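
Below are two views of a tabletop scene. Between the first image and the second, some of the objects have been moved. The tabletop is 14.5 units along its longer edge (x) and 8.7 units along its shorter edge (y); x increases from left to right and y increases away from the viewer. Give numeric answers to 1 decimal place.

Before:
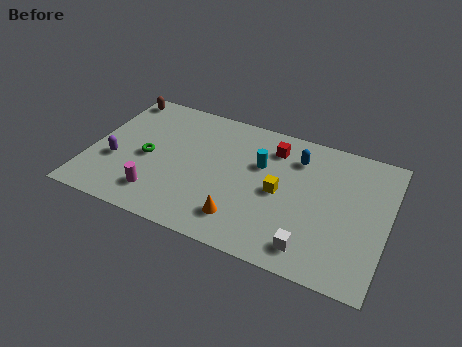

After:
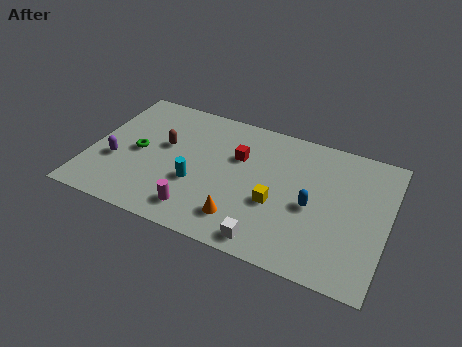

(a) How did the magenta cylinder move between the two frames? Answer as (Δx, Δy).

(2.0, -0.3)

The magenta cylinder started near (3.6, 1.8) and ended near (5.6, 1.5).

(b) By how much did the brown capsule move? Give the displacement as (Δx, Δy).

(2.7, -2.6)

The brown capsule was at about (0.8, 7.7) and moved to about (3.5, 5.1).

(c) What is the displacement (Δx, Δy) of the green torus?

(-0.5, 0.2)

The green torus was at about (2.8, 4.0) and moved to about (2.3, 4.2).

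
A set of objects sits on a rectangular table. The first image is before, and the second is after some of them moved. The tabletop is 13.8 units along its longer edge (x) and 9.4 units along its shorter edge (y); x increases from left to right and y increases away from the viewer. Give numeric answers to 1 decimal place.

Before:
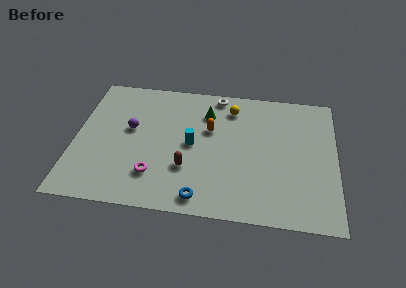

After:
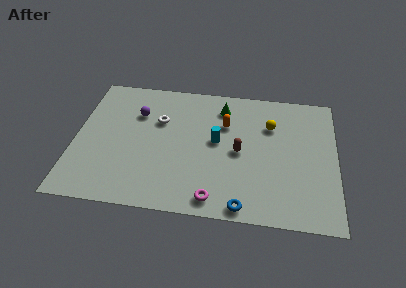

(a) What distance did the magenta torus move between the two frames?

3.4

The magenta torus was near (4.3, 2.3) before and (7.5, 1.1) after, so it travelled √(3.2² + 1.2²) ≈ 3.4 units.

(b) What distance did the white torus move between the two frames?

3.8

The white torus moved from about (7.4, 8.5) to (4.4, 6.2), a distance of √(3.0² + 2.3²) ≈ 3.8.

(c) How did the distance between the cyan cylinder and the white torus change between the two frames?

-0.7

Before: roughly 4.0 units apart; after: 3.3. That's 0.7 units closer together.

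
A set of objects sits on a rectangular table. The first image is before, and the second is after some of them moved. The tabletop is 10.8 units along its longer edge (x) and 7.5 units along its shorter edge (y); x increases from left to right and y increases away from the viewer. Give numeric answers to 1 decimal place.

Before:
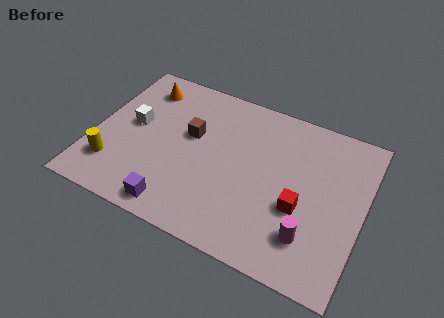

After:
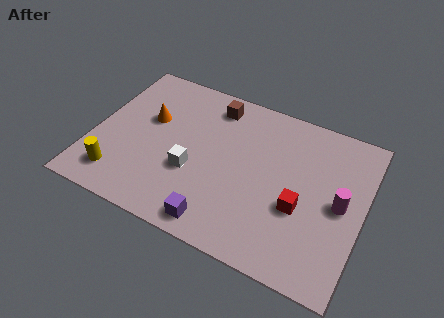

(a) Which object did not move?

the red cube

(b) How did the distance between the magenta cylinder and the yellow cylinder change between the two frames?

+1.0

Before: roughly 7.9 units apart; after: 8.9. That's 1.0 units further apart.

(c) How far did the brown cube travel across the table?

1.9

The brown cube was near (3.8, 4.5) before and (4.5, 6.3) after, so it travelled √(0.7² + 1.8²) ≈ 1.9 units.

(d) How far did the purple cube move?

1.7

The purple cube was near (3.7, 0.9) before and (5.4, 0.9) after, so it travelled √(1.7² + 0.0²) ≈ 1.7 units.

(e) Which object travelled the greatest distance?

the white cube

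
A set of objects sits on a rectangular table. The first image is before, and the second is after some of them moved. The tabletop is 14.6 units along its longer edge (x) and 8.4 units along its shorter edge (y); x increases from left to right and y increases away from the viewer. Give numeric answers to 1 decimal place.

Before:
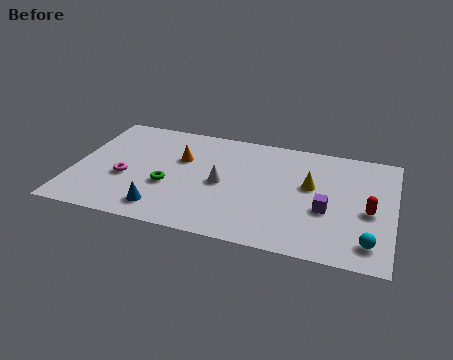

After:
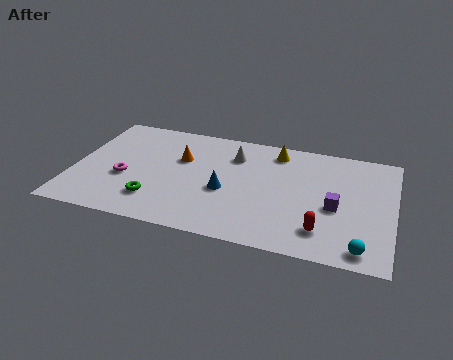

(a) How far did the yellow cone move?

2.8

From (10.8, 4.9) to (9.1, 7.1), the yellow cone covered √(1.7² + 2.2²) ≈ 2.8 units.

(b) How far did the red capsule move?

2.8

The red capsule moved from about (13.5, 3.7) to (11.5, 1.8), a distance of √(2.0² + 1.9²) ≈ 2.8.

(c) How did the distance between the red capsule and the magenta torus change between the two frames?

-1.9

They were about 11.1 units apart before and 9.2 after — 1.9 units closer together.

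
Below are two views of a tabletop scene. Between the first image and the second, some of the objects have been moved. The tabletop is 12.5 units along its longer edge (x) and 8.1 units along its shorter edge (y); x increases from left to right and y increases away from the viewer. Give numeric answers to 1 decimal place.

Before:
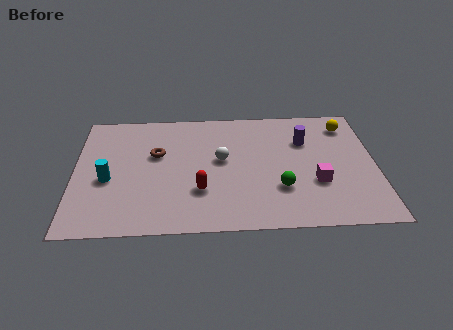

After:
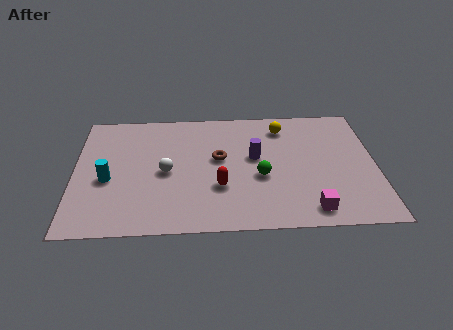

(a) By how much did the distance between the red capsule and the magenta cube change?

-0.8

Before: roughly 4.8 units apart; after: 4.0. That's 0.8 units closer together.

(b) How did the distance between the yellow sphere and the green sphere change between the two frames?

-1.6

The distance was about 5.0 in the first image and 3.4 in the second, so they moved 1.6 units closer together.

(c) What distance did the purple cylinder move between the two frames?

2.3

The purple cylinder was near (9.6, 5.6) before and (7.5, 4.6) after, so it travelled √(2.1² + 1.0²) ≈ 2.3 units.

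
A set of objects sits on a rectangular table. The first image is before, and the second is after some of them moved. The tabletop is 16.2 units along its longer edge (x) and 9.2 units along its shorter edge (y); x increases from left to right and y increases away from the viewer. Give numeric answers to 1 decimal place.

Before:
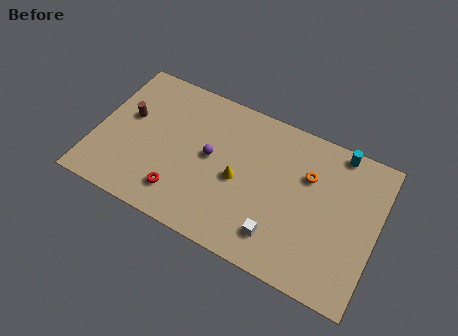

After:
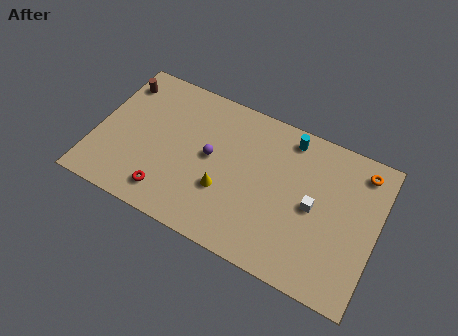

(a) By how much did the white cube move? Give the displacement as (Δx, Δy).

(1.7, 2.6)

The white cube was at about (10.9, 1.9) and moved to about (12.6, 4.5).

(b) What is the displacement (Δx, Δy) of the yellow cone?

(-0.7, -1.0)

The yellow cone was at about (8.3, 4.2) and moved to about (7.6, 3.2).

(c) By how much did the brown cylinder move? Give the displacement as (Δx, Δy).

(-0.8, 2.0)

The brown cylinder was at about (1.7, 5.4) and moved to about (0.9, 7.4).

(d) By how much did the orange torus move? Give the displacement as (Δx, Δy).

(2.9, 1.6)

From the two frames, the orange torus sits at roughly (12.1, 6.2) before and (15.0, 7.8) after.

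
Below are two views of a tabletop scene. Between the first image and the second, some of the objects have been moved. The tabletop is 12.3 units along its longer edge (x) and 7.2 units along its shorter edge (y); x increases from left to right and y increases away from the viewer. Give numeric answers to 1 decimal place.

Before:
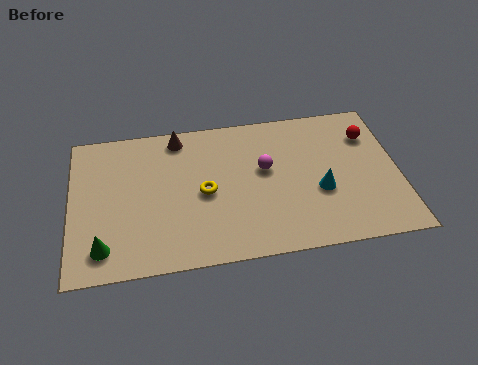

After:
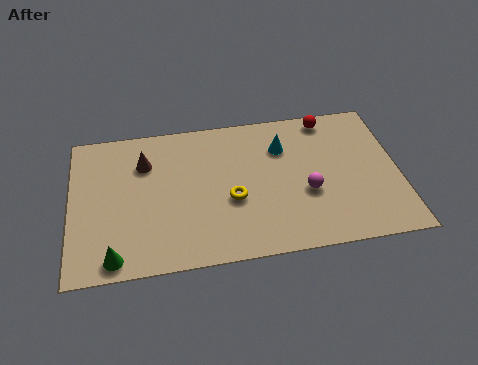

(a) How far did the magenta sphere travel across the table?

2.1

From (7.3, 4.2) to (8.8, 2.8), the magenta sphere covered √(1.5² + 1.4²) ≈ 2.1 units.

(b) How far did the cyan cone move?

2.7

The cyan cone was near (9.3, 2.8) before and (8.0, 5.2) after, so it travelled √(1.3² + 2.4²) ≈ 2.7 units.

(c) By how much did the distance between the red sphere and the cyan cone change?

-1.0

They were about 3.2 units apart before and 2.2 after — 1.0 units closer together.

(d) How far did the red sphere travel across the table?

1.9

The red sphere moved from about (11.3, 5.3) to (9.8, 6.4), a distance of √(1.5² + 1.1²) ≈ 1.9.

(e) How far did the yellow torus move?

1.1

From (5.0, 3.4) to (6.0, 2.9), the yellow torus covered √(1.0² + 0.5²) ≈ 1.1 units.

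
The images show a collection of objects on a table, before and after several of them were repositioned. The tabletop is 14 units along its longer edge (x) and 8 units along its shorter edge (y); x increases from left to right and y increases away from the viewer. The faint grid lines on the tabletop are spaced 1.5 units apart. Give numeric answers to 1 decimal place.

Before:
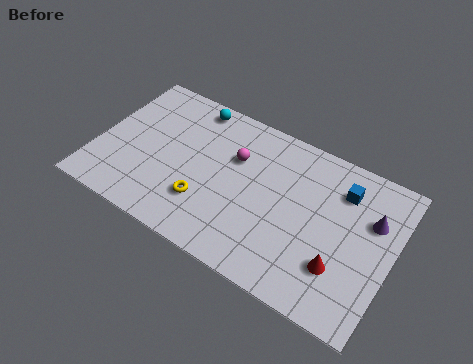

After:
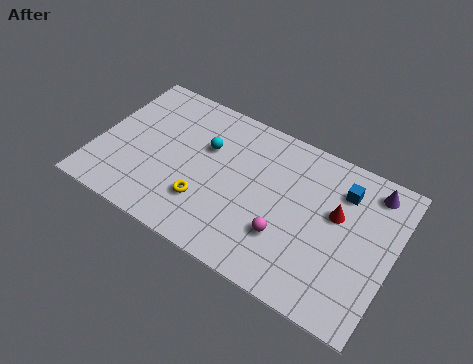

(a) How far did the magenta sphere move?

4.0

The magenta sphere moved from about (6.4, 5.3) to (9.2, 2.5), a distance of √(2.8² + 2.8²) ≈ 4.0.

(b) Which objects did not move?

the yellow torus and the blue cube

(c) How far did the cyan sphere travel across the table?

2.1

From (4.0, 7.1) to (5.0, 5.2), the cyan sphere covered √(1.0² + 1.9²) ≈ 2.1 units.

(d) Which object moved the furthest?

the magenta sphere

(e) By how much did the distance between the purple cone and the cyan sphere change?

-1.2

They were about 9.1 units apart before and 7.9 after — 1.2 units closer together.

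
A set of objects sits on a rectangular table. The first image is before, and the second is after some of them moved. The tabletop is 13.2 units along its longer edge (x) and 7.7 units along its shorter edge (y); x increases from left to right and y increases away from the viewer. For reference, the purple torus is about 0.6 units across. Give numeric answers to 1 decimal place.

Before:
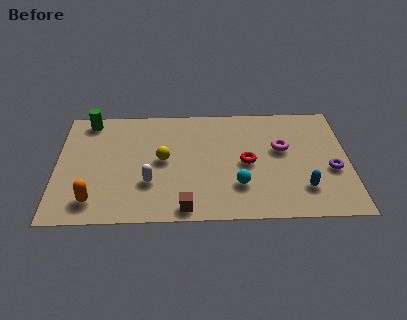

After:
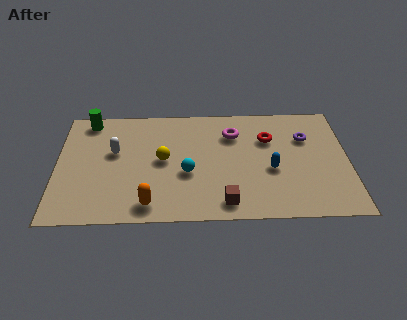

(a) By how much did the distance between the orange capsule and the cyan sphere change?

-3.9

They were about 6.5 units apart before and 2.6 after — 3.9 units closer together.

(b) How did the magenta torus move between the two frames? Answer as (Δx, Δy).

(-2.2, 1.1)

The magenta torus was at about (10.2, 4.6) and moved to about (8.0, 5.7).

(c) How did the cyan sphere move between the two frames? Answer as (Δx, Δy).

(-2.3, 0.9)

The cyan sphere started near (8.2, 2.2) and ended near (5.9, 3.1).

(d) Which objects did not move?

the green cylinder and the yellow sphere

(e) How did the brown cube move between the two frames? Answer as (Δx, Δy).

(1.8, 0.3)

The brown cube was at about (5.8, 0.8) and moved to about (7.6, 1.1).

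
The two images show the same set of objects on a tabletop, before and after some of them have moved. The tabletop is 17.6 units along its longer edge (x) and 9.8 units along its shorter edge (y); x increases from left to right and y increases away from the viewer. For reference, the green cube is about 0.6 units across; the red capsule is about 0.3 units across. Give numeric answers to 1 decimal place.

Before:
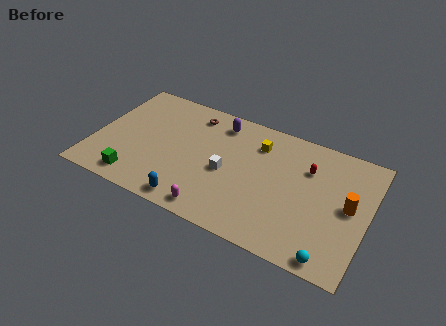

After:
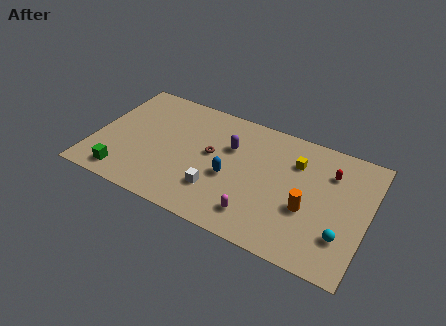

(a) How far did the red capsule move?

1.4

The red capsule was near (13.6, 6.9) before and (15.0, 7.2) after, so it travelled √(1.4² + 0.3²) ≈ 1.4 units.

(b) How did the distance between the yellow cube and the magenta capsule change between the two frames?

-1.2

Before: roughly 6.7 units apart; after: 5.5. That's 1.2 units closer together.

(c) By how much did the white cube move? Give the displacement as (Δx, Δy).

(-0.4, -1.7)

The white cube was at about (8.6, 4.4) and moved to about (8.2, 2.7).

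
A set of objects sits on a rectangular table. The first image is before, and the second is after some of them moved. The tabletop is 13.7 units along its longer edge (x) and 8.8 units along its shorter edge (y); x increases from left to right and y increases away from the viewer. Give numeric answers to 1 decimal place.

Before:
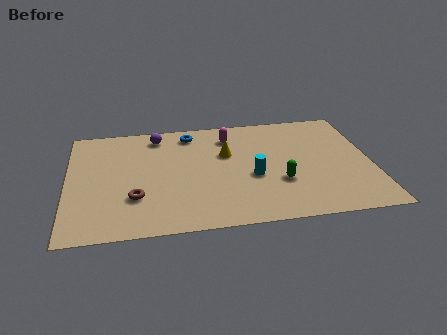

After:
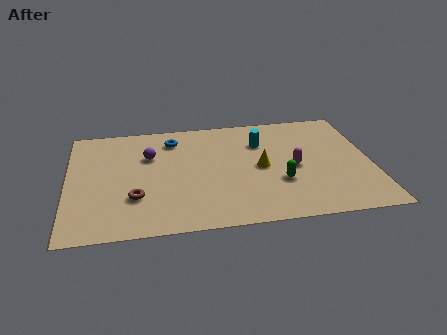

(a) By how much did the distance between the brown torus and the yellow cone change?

+0.8

The distance was about 5.1 in the first image and 5.9 in the second, so they moved 0.8 units further apart.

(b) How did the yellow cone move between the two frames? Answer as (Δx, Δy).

(1.5, -1.3)

The yellow cone started near (7.2, 5.6) and ended near (8.7, 4.3).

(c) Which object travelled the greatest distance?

the magenta capsule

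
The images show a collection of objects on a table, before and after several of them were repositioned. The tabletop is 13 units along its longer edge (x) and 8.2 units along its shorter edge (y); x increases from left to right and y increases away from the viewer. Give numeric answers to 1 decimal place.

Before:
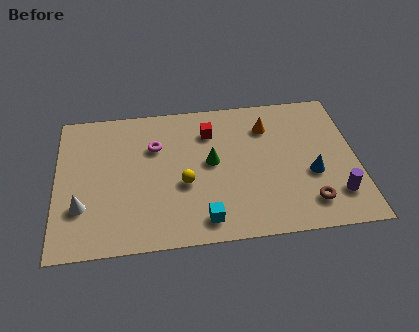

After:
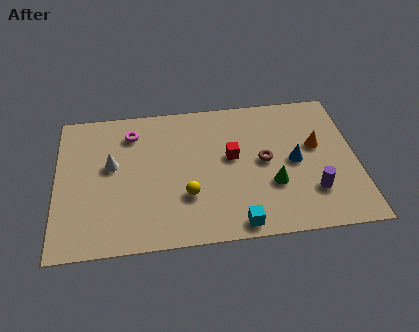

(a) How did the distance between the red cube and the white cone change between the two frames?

-1.5

The distance was about 6.7 in the first image and 5.2 in the second, so they moved 1.5 units closer together.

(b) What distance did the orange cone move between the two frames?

2.5

The orange cone moved from about (9.2, 6.2) to (11.3, 4.8), a distance of √(2.1² + 1.4²) ≈ 2.5.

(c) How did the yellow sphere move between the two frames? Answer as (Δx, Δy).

(0.1, -0.7)

From the two frames, the yellow sphere sits at roughly (5.5, 3.3) before and (5.6, 2.6) after.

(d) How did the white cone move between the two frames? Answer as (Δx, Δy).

(1.3, 2.2)

The white cone was at about (1.1, 2.5) and moved to about (2.4, 4.7).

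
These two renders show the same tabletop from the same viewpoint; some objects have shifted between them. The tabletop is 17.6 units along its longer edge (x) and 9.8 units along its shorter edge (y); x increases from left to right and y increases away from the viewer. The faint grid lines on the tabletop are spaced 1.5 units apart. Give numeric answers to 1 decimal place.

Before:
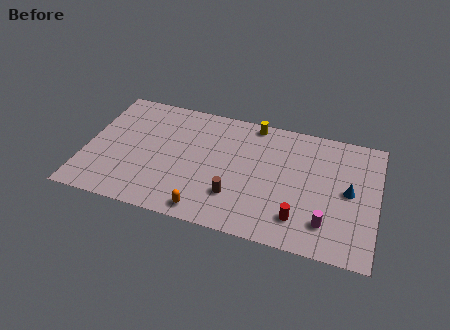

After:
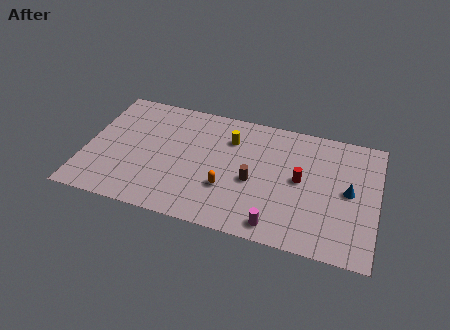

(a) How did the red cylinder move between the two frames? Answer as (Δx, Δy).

(-0.1, 3.0)

The red cylinder was at about (13.1, 2.1) and moved to about (13.0, 5.1).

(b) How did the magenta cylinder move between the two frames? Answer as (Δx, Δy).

(-2.9, -1.0)

The magenta cylinder started near (14.7, 2.2) and ended near (11.8, 1.2).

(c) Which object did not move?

the blue cone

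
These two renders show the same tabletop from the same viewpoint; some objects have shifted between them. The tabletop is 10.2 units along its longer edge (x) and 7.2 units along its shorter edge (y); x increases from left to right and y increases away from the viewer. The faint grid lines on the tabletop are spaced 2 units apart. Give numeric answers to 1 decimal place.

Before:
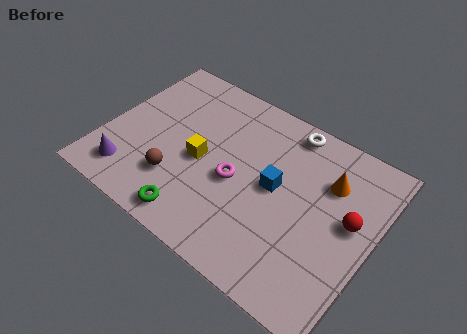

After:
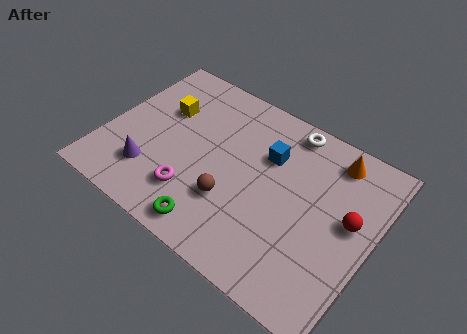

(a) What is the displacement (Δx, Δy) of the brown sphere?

(2.1, 0.3)

The brown sphere started near (3.0, 2.0) and ended near (5.1, 2.3).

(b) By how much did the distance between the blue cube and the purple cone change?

-0.7

Before: roughly 5.8 units apart; after: 5.1. That's 0.7 units closer together.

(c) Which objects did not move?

the white torus and the red sphere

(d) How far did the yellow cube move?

2.3

The yellow cube was near (3.7, 3.3) before and (1.9, 4.7) after, so it travelled √(1.8² + 1.4²) ≈ 2.3 units.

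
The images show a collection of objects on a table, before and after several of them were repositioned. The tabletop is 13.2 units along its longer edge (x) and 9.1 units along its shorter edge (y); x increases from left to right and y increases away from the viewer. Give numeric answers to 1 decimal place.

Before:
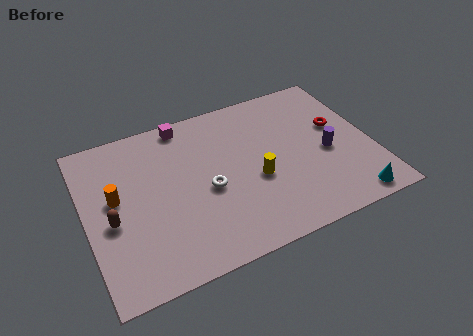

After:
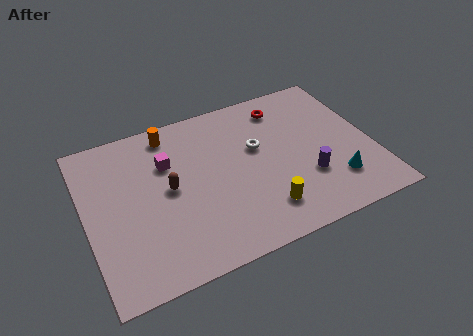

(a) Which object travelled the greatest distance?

the orange cylinder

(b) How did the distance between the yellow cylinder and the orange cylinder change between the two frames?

+0.5

Before: roughly 6.5 units apart; after: 7.0. That's 0.5 units further apart.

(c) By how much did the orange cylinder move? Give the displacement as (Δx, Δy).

(2.8, 2.8)

The orange cylinder started near (1.4, 5.1) and ended near (4.2, 7.9).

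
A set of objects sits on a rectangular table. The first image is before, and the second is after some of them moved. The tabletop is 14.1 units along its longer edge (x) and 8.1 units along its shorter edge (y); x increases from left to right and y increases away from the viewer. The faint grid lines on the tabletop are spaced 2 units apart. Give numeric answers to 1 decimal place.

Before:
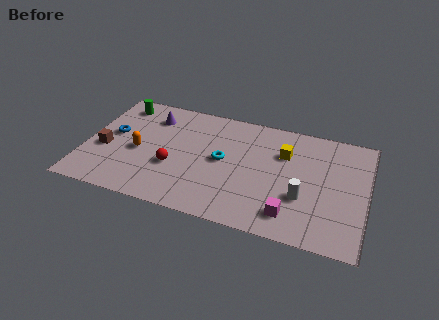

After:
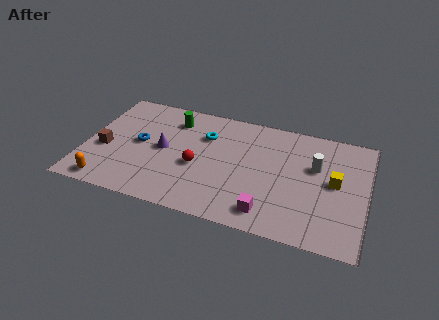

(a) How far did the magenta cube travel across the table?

1.1

The magenta cube moved from about (10.5, 1.5) to (9.4, 1.3), a distance of √(1.1² + 0.2²) ≈ 1.1.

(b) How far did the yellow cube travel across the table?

2.9

The yellow cube was near (9.9, 5.6) before and (12.5, 4.3) after, so it travelled √(2.6² + 1.3²) ≈ 2.9 units.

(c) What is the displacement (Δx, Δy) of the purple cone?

(0.8, -2.2)

From the two frames, the purple cone sits at roughly (3.1, 6.3) before and (3.9, 4.1) after.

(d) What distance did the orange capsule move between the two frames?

3.0

The orange capsule was near (2.7, 3.6) before and (1.4, 0.9) after, so it travelled √(1.3² + 2.7²) ≈ 3.0 units.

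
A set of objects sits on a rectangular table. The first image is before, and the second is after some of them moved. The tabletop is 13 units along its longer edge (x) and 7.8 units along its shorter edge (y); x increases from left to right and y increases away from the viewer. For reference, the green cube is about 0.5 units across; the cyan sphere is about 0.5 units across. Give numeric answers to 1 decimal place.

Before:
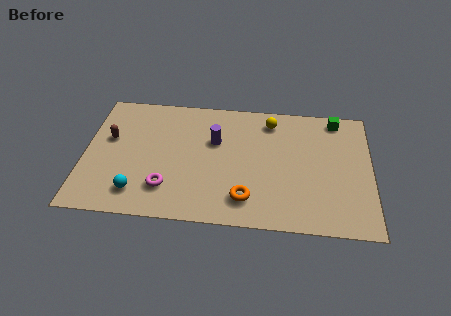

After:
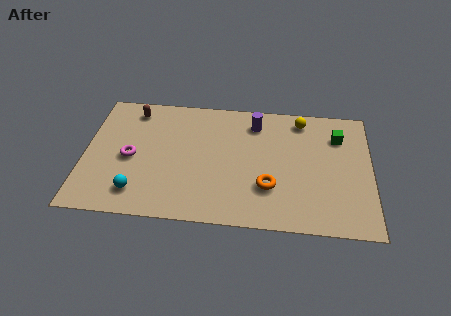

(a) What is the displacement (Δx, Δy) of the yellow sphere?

(1.4, 0.2)

From the two frames, the yellow sphere sits at roughly (8.4, 6.5) before and (9.8, 6.7) after.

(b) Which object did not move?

the cyan sphere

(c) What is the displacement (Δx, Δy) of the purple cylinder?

(1.8, 1.3)

The purple cylinder was at about (5.9, 5.0) and moved to about (7.7, 6.3).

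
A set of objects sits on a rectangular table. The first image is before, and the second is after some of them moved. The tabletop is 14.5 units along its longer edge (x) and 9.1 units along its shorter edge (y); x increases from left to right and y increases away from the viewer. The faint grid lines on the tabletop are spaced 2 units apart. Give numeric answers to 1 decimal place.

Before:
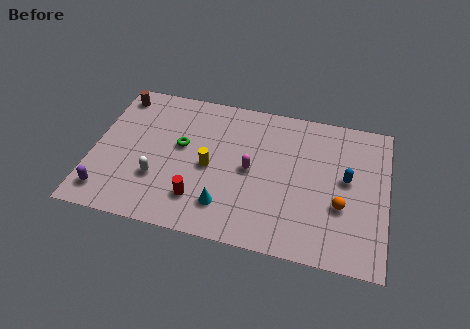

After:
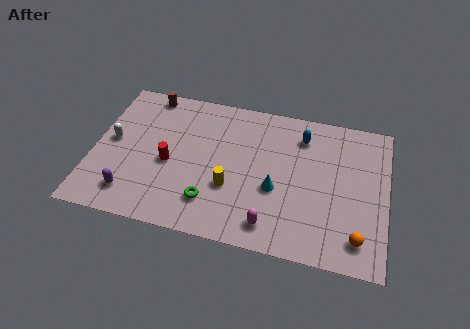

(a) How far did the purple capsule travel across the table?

1.2

From (0.9, 1.5) to (2.1, 1.7), the purple capsule covered √(1.2² + 0.2²) ≈ 1.2 units.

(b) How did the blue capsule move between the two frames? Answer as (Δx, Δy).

(-2.3, 2.2)

The blue capsule was at about (12.5, 5.0) and moved to about (10.2, 7.2).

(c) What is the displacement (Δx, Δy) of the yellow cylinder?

(1.1, -1.0)

From the two frames, the yellow cylinder sits at roughly (5.8, 4.2) before and (6.9, 3.2) after.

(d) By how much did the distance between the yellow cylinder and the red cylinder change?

+1.1

Before: roughly 2.1 units apart; after: 3.2. That's 1.1 units further apart.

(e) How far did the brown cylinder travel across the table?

1.6

The brown cylinder moved from about (0.9, 7.8) to (2.4, 8.2), a distance of √(1.5² + 0.4²) ≈ 1.6.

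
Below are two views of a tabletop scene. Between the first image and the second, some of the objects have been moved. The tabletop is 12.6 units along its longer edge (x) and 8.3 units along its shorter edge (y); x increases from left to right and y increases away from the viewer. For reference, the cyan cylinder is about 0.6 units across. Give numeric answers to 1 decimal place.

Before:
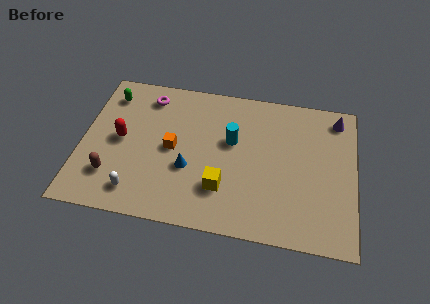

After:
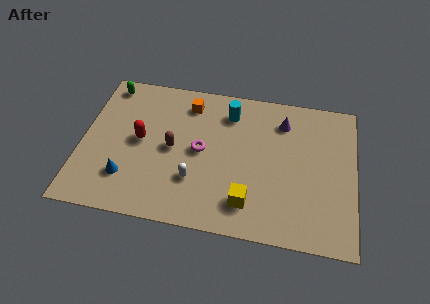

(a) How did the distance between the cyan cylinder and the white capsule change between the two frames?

-1.2

The distance was about 5.5 in the first image and 4.3 in the second, so they moved 1.2 units closer together.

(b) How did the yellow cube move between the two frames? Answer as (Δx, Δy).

(1.2, -0.6)

From the two frames, the yellow cube sits at roughly (6.6, 2.3) before and (7.8, 1.7) after.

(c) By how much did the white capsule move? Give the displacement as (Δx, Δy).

(2.6, 1.1)

The white capsule was at about (2.7, 1.4) and moved to about (5.3, 2.5).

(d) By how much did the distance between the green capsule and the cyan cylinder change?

-0.3

The distance was about 6.0 in the first image and 5.7 in the second, so they moved 0.3 units closer together.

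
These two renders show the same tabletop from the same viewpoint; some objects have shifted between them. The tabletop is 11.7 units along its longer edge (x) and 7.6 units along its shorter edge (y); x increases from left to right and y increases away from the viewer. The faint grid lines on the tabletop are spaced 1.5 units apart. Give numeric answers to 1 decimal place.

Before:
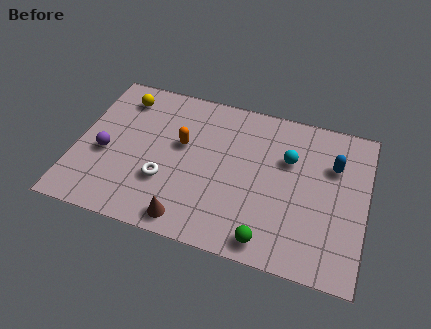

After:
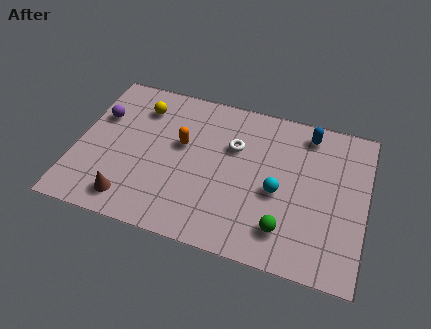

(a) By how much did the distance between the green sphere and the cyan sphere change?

-2.4

They were about 4.1 units apart before and 1.7 after — 2.4 units closer together.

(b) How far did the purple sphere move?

1.8

The purple sphere moved from about (1.2, 3.2) to (0.8, 5.0), a distance of √(0.4² + 1.8²) ≈ 1.8.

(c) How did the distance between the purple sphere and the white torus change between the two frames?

+2.9

The distance was about 2.6 in the first image and 5.5 in the second, so they moved 2.9 units further apart.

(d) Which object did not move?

the orange capsule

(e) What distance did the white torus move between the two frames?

3.6

From (3.7, 2.5) to (6.3, 5.0), the white torus covered √(2.6² + 2.5²) ≈ 3.6 units.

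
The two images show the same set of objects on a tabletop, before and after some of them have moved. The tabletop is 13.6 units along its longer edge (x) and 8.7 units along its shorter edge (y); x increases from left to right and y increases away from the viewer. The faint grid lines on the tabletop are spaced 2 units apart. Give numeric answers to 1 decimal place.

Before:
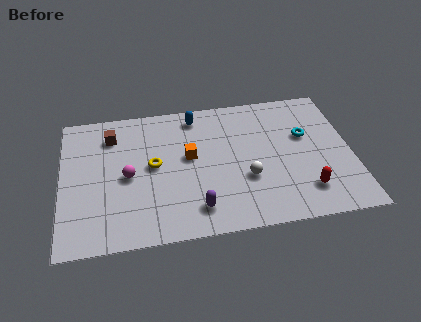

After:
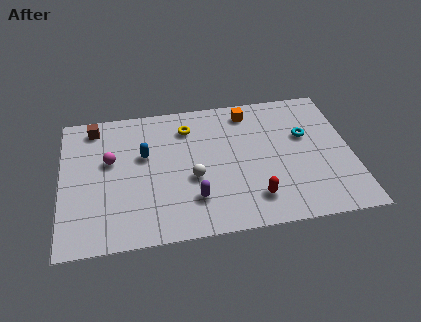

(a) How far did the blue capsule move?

3.3

The blue capsule moved from about (6.4, 7.5) to (3.9, 5.3), a distance of √(2.5² + 2.2²) ≈ 3.3.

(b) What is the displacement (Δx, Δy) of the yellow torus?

(1.7, 2.2)

The yellow torus started near (4.3, 4.6) and ended near (6.0, 6.8).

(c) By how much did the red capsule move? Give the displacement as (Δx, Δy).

(-2.4, -0.1)

The red capsule was at about (11.3, 1.9) and moved to about (8.9, 1.8).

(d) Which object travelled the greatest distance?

the orange cube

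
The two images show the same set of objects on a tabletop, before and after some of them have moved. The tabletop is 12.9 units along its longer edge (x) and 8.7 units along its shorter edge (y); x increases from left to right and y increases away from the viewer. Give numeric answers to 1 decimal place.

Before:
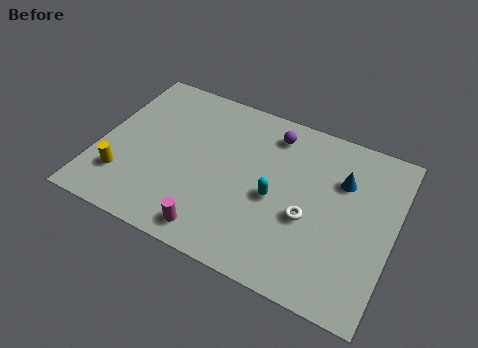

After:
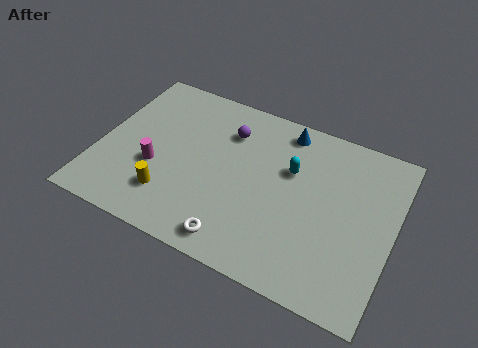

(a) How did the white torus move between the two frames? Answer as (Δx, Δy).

(-2.8, -2.4)

From the two frames, the white torus sits at roughly (9.3, 3.5) before and (6.5, 1.1) after.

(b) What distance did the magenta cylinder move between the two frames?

3.6

The magenta cylinder moved from about (5.5, 1.1) to (2.6, 3.3), a distance of √(2.9² + 2.2²) ≈ 3.6.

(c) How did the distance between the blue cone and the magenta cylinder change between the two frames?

-0.3

They were about 7.0 units apart before and 6.7 after — 0.3 units closer together.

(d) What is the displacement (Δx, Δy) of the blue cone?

(-2.7, 1.6)

The blue cone started near (10.5, 6.0) and ended near (7.8, 7.6).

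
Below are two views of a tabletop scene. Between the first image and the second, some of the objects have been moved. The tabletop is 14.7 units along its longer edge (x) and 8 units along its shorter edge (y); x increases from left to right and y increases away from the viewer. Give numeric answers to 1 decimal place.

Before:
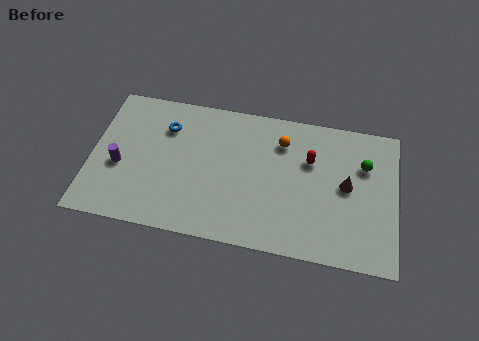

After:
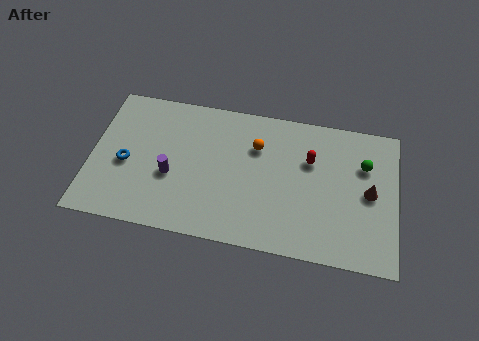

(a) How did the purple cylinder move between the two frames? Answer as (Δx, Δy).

(2.5, -0.1)

The purple cylinder started near (1.4, 3.3) and ended near (3.9, 3.2).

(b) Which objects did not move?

the red capsule and the green sphere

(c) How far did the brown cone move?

1.1

From (12.3, 4.2) to (13.4, 4.0), the brown cone covered √(1.1² + 0.2²) ≈ 1.1 units.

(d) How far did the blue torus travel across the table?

3.0

The blue torus moved from about (3.5, 5.9) to (1.7, 3.5), a distance of √(1.8² + 2.4²) ≈ 3.0.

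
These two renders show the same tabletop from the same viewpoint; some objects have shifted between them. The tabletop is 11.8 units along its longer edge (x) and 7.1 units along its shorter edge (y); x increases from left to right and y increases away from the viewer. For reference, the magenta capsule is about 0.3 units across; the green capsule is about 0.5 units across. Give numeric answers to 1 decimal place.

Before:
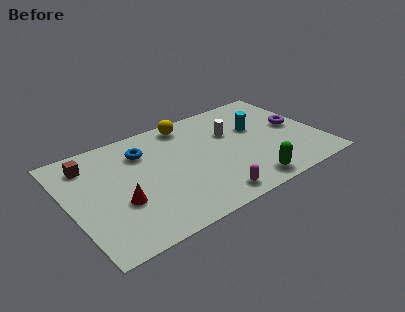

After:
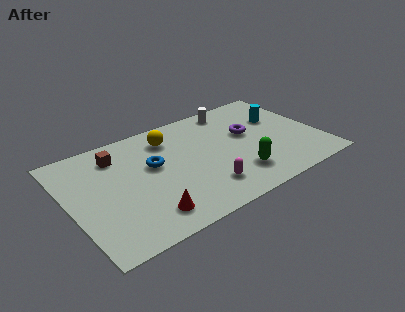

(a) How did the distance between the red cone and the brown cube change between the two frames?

+1.1

Before: roughly 3.3 units apart; after: 4.4. That's 1.1 units further apart.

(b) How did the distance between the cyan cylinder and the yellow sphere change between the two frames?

+1.8

Before: roughly 3.5 units apart; after: 5.3. That's 1.8 units further apart.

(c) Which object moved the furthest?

the purple torus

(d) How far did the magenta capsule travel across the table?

0.7

The magenta capsule moved from about (6.1, 0.9) to (6.0, 1.6), a distance of √(0.1² + 0.7²) ≈ 0.7.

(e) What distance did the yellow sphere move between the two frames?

1.2

From (6.0, 6.2) to (5.0, 5.6), the yellow sphere covered √(1.0² + 0.6²) ≈ 1.2 units.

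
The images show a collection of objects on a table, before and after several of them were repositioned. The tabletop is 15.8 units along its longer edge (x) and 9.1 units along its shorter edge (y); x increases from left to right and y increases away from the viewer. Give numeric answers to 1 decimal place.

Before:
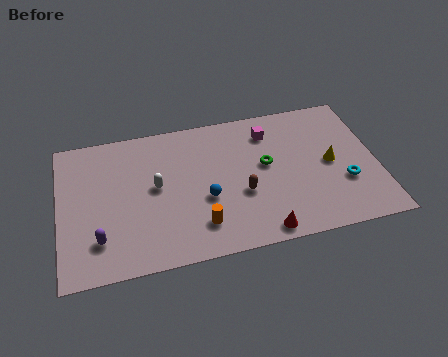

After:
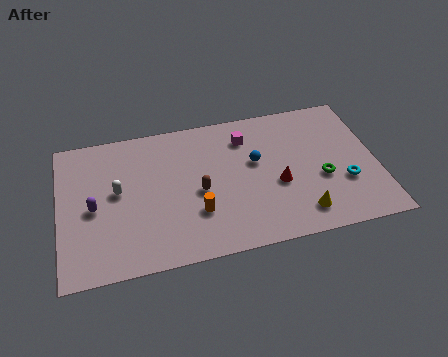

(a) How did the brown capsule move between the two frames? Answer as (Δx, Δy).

(-2.1, 0.6)

From the two frames, the brown capsule sits at roughly (9.0, 3.5) before and (6.9, 4.1) after.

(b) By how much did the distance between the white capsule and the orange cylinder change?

+0.9

The distance was about 3.5 in the first image and 4.4 in the second, so they moved 0.9 units further apart.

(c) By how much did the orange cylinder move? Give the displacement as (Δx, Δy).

(-0.1, 0.8)

The orange cylinder was at about (6.8, 2.0) and moved to about (6.7, 2.8).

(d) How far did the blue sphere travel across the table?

3.2

The blue sphere moved from about (7.2, 3.6) to (9.8, 5.4), a distance of √(2.6² + 1.8²) ≈ 3.2.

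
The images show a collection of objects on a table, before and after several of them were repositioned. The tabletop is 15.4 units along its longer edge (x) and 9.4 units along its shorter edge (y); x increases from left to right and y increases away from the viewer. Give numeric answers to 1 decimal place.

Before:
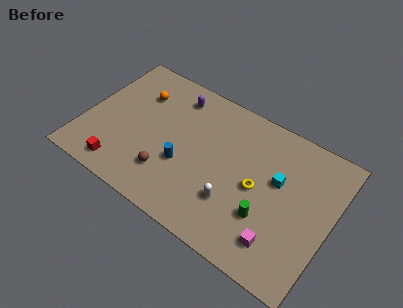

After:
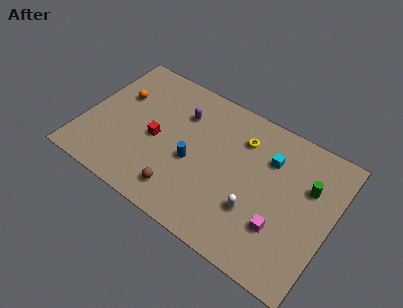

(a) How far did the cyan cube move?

1.3

The cyan cube moved from about (12.0, 5.6) to (11.3, 6.7), a distance of √(0.7² + 1.1²) ≈ 1.3.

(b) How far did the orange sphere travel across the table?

1.3

The orange sphere was near (2.9, 6.8) before and (1.8, 6.1) after, so it travelled √(1.1² + 0.7²) ≈ 1.3 units.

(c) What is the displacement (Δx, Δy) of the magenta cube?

(-0.1, 0.9)

From the two frames, the magenta cube sits at roughly (12.7, 1.9) before and (12.6, 2.8) after.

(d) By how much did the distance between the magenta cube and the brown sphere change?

-1.0

They were about 7.1 units apart before and 6.1 after — 1.0 units closer together.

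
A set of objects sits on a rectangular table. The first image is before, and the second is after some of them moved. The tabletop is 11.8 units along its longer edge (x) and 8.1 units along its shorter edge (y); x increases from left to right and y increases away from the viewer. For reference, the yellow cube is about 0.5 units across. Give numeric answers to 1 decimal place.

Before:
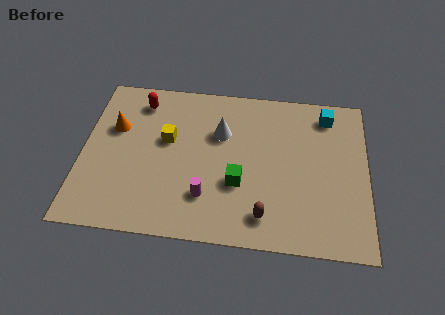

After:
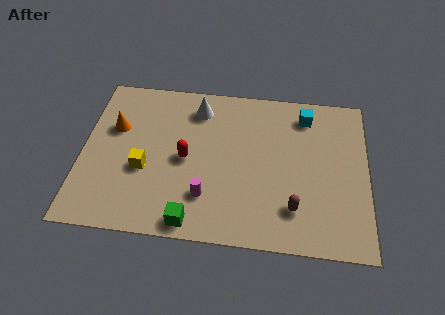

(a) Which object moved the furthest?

the red capsule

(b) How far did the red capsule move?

3.4

From (2.3, 6.7) to (4.3, 3.9), the red capsule covered √(2.0² + 2.8²) ≈ 3.4 units.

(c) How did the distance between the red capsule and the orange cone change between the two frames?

+1.5

The distance was about 1.8 in the first image and 3.3 in the second, so they moved 1.5 units further apart.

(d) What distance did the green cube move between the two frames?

2.8

From (6.5, 2.9) to (4.7, 0.8), the green cube covered √(1.8² + 2.1²) ≈ 2.8 units.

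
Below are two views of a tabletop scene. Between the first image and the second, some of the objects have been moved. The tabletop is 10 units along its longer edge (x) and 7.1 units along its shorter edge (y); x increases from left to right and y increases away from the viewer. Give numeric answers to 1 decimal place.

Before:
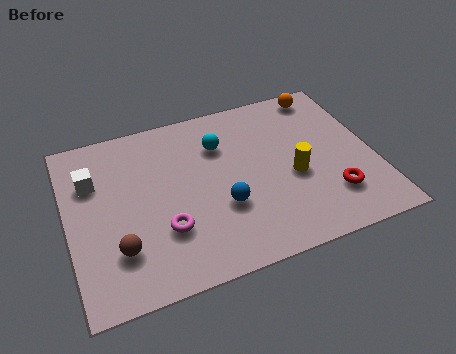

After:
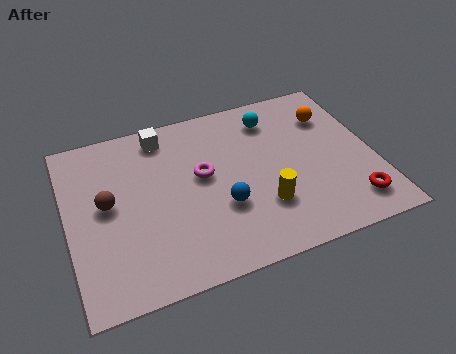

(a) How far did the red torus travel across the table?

0.8

The red torus was near (8.4, 1.8) before and (9.0, 1.3) after, so it travelled √(0.6² + 0.5²) ≈ 0.8 units.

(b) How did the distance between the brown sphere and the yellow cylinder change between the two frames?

-0.7

The distance was about 5.9 in the first image and 5.2 in the second, so they moved 0.7 units closer together.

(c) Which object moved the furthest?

the white cube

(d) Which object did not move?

the blue sphere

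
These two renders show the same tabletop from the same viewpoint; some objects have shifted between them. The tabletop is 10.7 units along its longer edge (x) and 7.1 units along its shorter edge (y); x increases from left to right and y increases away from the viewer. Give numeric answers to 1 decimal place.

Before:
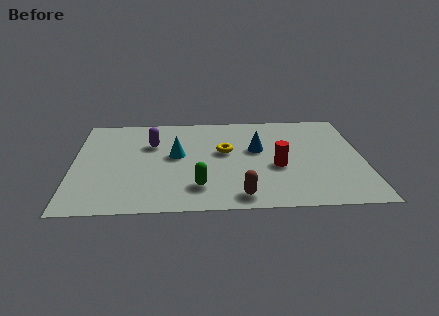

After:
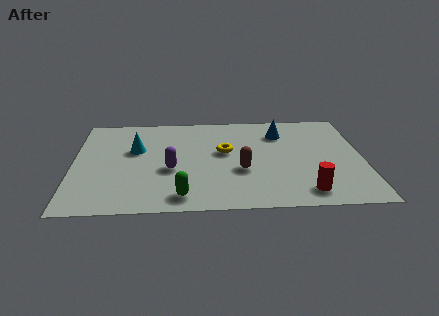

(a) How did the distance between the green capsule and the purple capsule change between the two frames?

-1.7

They were about 3.6 units apart before and 1.9 after — 1.7 units closer together.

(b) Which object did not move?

the yellow torus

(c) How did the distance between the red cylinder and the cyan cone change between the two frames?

+3.2

Before: roughly 3.8 units apart; after: 7.0. That's 3.2 units further apart.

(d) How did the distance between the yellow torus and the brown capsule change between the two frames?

-1.7

They were about 3.2 units apart before and 1.5 after — 1.7 units closer together.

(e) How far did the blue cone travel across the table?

1.5

From (6.8, 4.2) to (7.7, 5.4), the blue cone covered √(0.9² + 1.2²) ≈ 1.5 units.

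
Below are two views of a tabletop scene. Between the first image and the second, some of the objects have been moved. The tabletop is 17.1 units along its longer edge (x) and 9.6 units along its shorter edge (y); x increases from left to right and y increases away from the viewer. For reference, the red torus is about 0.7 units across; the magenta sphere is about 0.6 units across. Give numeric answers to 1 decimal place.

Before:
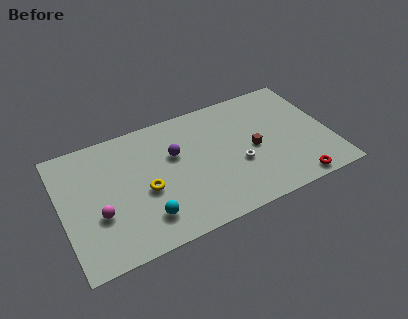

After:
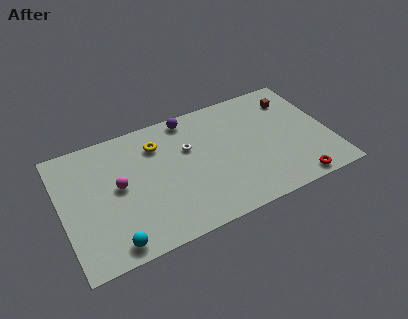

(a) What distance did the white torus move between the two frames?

3.8

The white torus moved from about (11.1, 3.7) to (8.2, 6.2), a distance of √(2.9² + 2.5²) ≈ 3.8.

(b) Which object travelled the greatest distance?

the brown cube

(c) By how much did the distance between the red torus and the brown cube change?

+2.4

The distance was about 4.2 in the first image and 6.6 in the second, so they moved 2.4 units further apart.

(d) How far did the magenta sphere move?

2.1

From (2.2, 3.5) to (3.6, 5.1), the magenta sphere covered √(1.4² + 1.6²) ≈ 2.1 units.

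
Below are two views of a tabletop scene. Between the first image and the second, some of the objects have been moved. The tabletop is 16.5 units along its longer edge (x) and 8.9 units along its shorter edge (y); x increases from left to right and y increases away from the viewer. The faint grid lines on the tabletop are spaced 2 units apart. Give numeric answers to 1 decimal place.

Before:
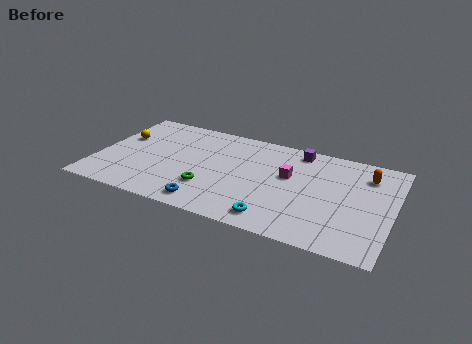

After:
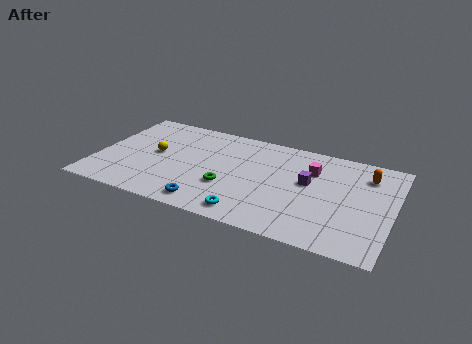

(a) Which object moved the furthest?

the purple cube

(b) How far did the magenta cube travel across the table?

1.6

The magenta cube moved from about (10.7, 5.3) to (11.9, 6.3), a distance of √(1.2² + 1.0²) ≈ 1.6.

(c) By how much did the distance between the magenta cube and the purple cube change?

-1.3

The distance was about 2.5 in the first image and 1.2 in the second, so they moved 1.3 units closer together.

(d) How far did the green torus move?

1.1

The green torus moved from about (6.5, 2.6) to (7.5, 3.1), a distance of √(1.0² + 0.5²) ≈ 1.1.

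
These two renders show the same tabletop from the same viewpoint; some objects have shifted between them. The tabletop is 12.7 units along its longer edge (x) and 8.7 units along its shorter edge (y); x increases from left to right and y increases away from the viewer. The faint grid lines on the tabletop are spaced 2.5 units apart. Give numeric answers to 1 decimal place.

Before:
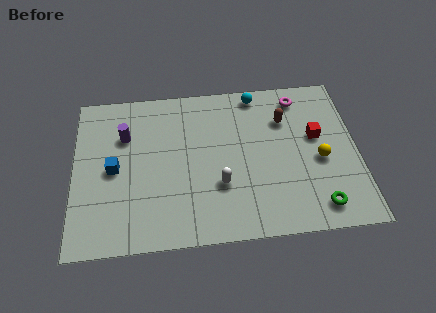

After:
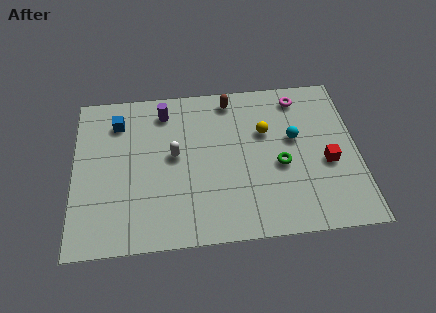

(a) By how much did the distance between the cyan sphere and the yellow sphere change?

-3.4

They were about 4.8 units apart before and 1.4 after — 3.4 units closer together.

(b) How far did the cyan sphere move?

3.1

The cyan sphere was near (8.3, 7.8) before and (9.9, 5.1) after, so it travelled √(1.6² + 2.7²) ≈ 3.1 units.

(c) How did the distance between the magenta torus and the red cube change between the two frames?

+1.6

They were about 2.4 units apart before and 4.0 after — 1.6 units further apart.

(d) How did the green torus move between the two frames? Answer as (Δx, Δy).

(-1.6, 2.4)

From the two frames, the green torus sits at roughly (10.8, 1.3) before and (9.2, 3.7) after.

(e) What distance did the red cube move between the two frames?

1.6

The red cube moved from about (10.9, 5.1) to (11.3, 3.6), a distance of √(0.4² + 1.5²) ≈ 1.6.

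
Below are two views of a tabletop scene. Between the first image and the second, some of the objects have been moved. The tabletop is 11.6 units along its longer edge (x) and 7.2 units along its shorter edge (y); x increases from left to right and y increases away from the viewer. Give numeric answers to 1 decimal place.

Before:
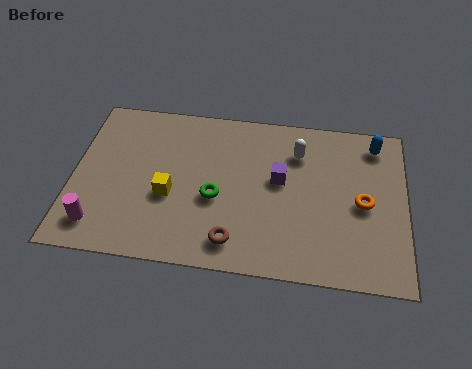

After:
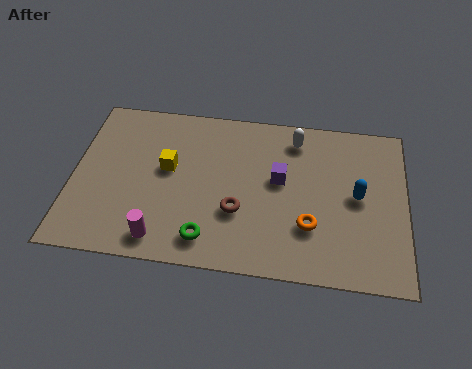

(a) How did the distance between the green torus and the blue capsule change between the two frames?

-0.6

Before: roughly 6.3 units apart; after: 5.7. That's 0.6 units closer together.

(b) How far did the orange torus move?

2.2

The orange torus moved from about (10.1, 3.4) to (8.3, 2.2), a distance of √(1.8² + 1.2²) ≈ 2.2.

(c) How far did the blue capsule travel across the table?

2.5

From (10.5, 6.1) to (9.9, 3.7), the blue capsule covered √(0.6² + 2.4²) ≈ 2.5 units.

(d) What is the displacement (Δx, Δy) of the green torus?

(-0.2, -1.8)

From the two frames, the green torus sits at roughly (5.0, 3.0) before and (4.8, 1.2) after.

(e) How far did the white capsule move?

0.6

From (7.8, 5.4) to (7.7, 6.0), the white capsule covered √(0.1² + 0.6²) ≈ 0.6 units.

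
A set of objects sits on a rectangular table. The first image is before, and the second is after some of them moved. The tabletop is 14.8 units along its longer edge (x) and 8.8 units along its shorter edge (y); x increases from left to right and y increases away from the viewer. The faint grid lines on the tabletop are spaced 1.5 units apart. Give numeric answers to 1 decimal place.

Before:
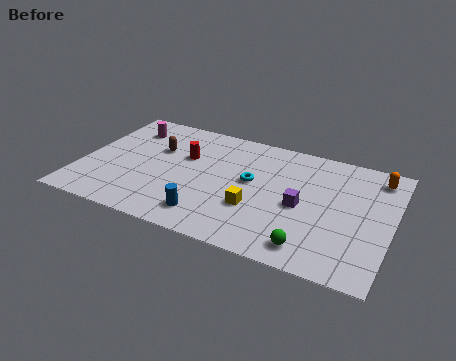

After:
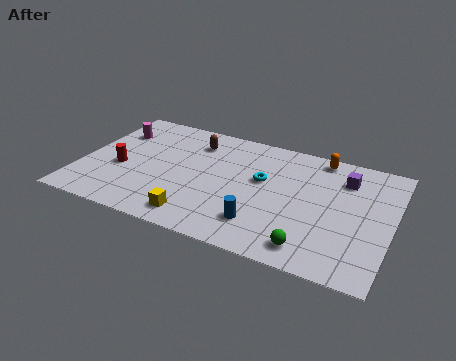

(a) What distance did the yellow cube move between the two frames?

3.1

The yellow cube was near (8.5, 3.0) before and (5.9, 1.3) after, so it travelled √(2.6² + 1.7²) ≈ 3.1 units.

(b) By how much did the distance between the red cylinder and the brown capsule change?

+3.2

The distance was about 1.4 in the first image and 4.6 in the second, so they moved 3.2 units further apart.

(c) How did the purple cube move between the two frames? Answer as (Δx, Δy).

(1.8, 2.7)

The purple cube was at about (10.6, 4.0) and moved to about (12.4, 6.7).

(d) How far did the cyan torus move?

0.6

The cyan torus moved from about (8.1, 4.9) to (8.6, 5.2), a distance of √(0.5² + 0.3²) ≈ 0.6.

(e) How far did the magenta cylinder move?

0.8

The magenta cylinder was near (1.8, 6.9) before and (1.2, 6.4) after, so it travelled √(0.6² + 0.5²) ≈ 0.8 units.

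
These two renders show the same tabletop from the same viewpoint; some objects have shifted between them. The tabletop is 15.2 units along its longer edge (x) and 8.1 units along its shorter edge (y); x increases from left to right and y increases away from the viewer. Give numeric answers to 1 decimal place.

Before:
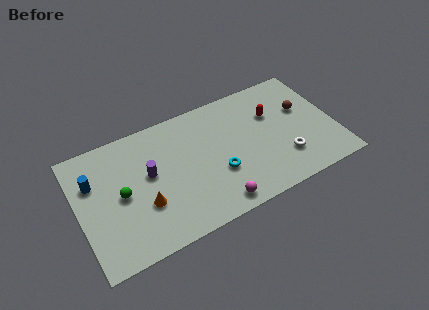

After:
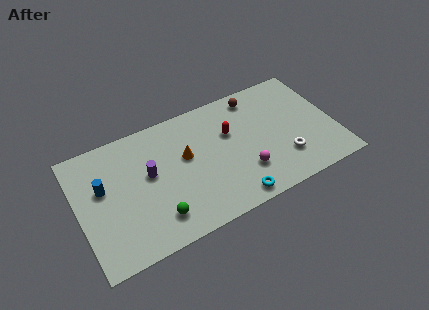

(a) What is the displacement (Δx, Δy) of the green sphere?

(1.8, -2.3)

The green sphere started near (2.5, 4.0) and ended near (4.3, 1.7).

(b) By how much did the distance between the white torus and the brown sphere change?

+1.7

They were about 3.2 units apart before and 4.9 after — 1.7 units further apart.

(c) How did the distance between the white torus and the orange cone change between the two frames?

-2.1

They were about 8.3 units apart before and 6.2 after — 2.1 units closer together.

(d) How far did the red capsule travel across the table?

2.6

From (11.7, 5.4) to (9.1, 5.2), the red capsule covered √(2.6² + 0.2²) ≈ 2.6 units.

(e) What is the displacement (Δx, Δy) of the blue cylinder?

(0.5, -0.6)

The blue cylinder was at about (1.0, 5.5) and moved to about (1.5, 4.9).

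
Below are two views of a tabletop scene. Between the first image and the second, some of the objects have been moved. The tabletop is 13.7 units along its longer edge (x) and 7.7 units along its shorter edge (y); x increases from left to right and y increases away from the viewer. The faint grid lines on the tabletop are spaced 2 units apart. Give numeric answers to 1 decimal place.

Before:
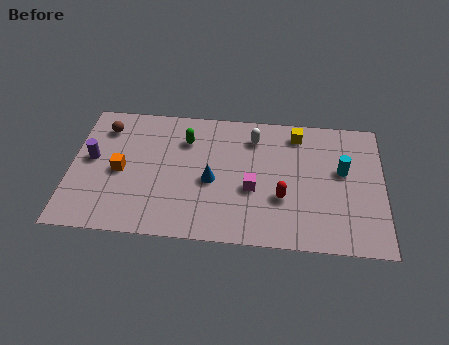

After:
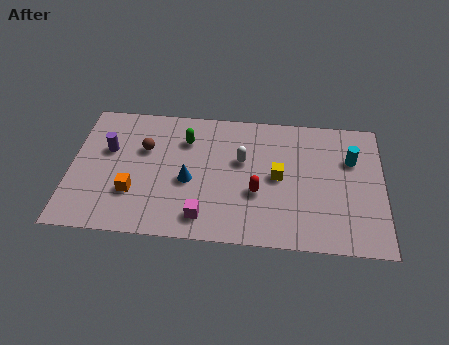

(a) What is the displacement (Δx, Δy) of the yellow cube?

(-0.8, -2.6)

The yellow cube started near (9.9, 6.5) and ended near (9.1, 3.9).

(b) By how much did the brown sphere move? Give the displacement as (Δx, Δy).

(1.8, -1.1)

The brown sphere started near (1.4, 6.1) and ended near (3.2, 5.0).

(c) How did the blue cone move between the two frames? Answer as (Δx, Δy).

(-1.0, -0.1)

The blue cone was at about (6.2, 3.4) and moved to about (5.2, 3.3).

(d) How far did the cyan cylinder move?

0.8

From (11.9, 4.5) to (12.3, 5.2), the cyan cylinder covered √(0.4² + 0.7²) ≈ 0.8 units.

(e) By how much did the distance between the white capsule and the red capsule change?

-1.7

They were about 3.6 units apart before and 1.9 after — 1.7 units closer together.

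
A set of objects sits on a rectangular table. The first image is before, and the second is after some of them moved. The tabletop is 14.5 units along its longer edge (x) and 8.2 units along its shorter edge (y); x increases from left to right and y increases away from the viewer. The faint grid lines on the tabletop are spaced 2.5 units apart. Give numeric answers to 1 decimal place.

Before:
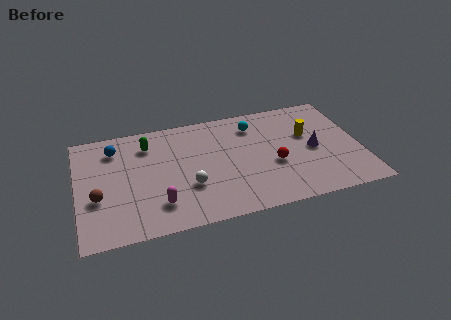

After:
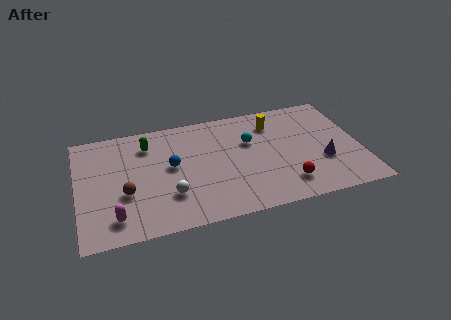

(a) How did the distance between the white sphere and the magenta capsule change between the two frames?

+1.1

The distance was about 1.8 in the first image and 2.9 in the second, so they moved 1.1 units further apart.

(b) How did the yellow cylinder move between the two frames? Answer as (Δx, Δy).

(-1.7, 1.3)

The yellow cylinder was at about (11.9, 5.1) and moved to about (10.2, 6.4).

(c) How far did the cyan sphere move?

1.2

The cyan sphere was near (9.2, 6.5) before and (8.9, 5.3) after, so it travelled √(0.3² + 1.2²) ≈ 1.2 units.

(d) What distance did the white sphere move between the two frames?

1.1

The white sphere moved from about (5.6, 2.8) to (4.6, 2.4), a distance of √(1.0² + 0.4²) ≈ 1.1.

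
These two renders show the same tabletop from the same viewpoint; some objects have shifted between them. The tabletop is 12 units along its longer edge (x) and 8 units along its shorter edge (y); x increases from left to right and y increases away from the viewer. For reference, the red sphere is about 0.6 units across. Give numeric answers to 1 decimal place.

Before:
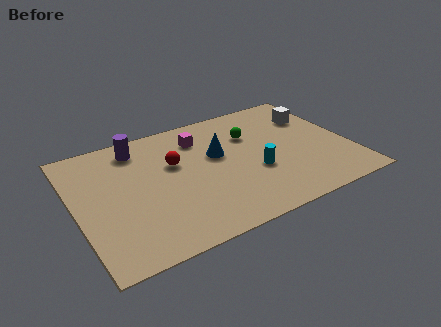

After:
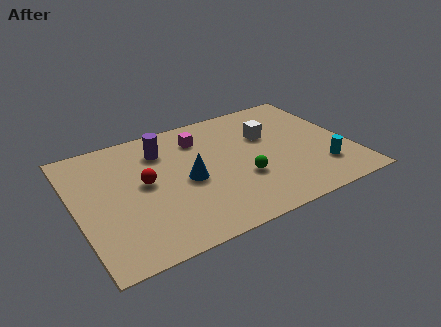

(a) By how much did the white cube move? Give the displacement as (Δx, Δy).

(-2.2, -0.5)

From the two frames, the white cube sits at roughly (10.8, 5.7) before and (8.6, 5.2) after.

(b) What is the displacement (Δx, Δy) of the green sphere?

(-0.8, -2.7)

The green sphere started near (7.9, 5.5) and ended near (7.1, 2.8).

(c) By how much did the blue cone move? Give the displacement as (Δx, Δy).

(-1.5, -1.1)

The blue cone was at about (6.3, 4.8) and moved to about (4.8, 3.7).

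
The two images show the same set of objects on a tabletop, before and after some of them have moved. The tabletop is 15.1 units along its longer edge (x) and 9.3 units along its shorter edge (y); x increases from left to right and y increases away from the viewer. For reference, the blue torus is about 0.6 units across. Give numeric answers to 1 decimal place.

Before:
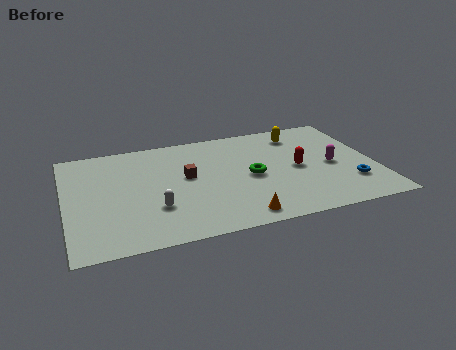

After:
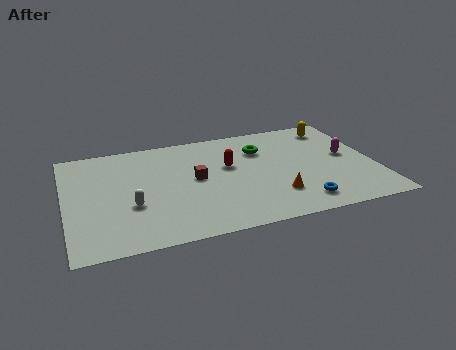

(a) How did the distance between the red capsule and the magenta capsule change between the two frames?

+4.1

They were about 1.7 units apart before and 5.8 after — 4.1 units further apart.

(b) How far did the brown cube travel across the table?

0.5

From (5.9, 5.2) to (6.3, 4.9), the brown cube covered √(0.4² + 0.3²) ≈ 0.5 units.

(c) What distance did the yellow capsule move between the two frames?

1.8

From (11.7, 7.6) to (13.5, 7.8), the yellow capsule covered √(1.8² + 0.2²) ≈ 1.8 units.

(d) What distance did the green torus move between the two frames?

2.4

The green torus was near (9.0, 4.4) before and (9.7, 6.7) after, so it travelled √(0.7² + 2.3²) ≈ 2.4 units.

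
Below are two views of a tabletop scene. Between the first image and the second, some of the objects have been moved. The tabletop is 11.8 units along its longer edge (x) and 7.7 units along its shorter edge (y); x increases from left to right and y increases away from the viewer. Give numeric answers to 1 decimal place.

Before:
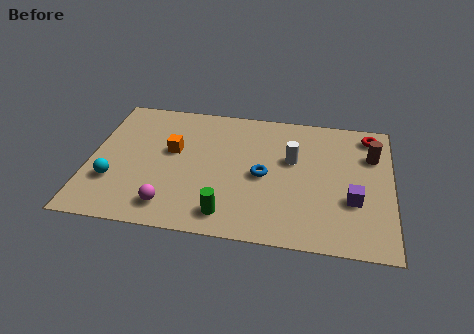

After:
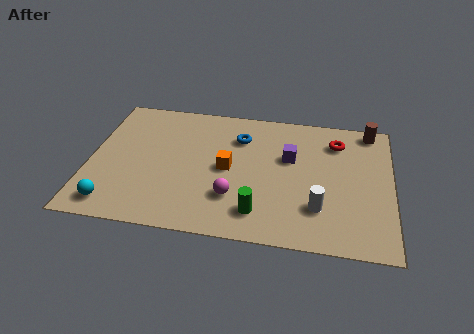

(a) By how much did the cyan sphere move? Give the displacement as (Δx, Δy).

(0.1, -1.3)

From the two frames, the cyan sphere sits at roughly (1.0, 2.4) before and (1.1, 1.1) after.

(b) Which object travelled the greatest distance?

the purple cube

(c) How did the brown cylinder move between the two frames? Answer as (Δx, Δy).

(-0.1, 1.5)

From the two frames, the brown cylinder sits at roughly (11.0, 5.4) before and (10.9, 6.9) after.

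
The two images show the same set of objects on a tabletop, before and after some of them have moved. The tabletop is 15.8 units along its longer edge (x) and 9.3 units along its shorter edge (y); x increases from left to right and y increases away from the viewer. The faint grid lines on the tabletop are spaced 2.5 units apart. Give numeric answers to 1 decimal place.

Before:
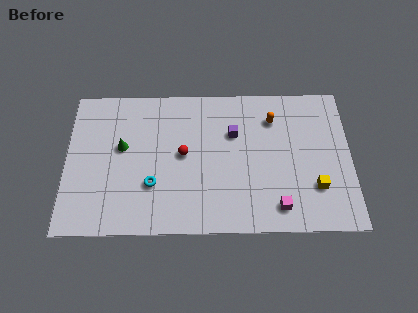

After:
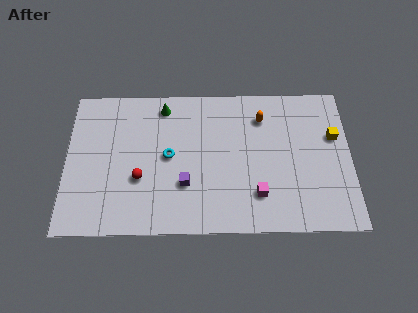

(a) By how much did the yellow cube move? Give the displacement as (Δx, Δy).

(1.1, 3.2)

From the two frames, the yellow cube sits at roughly (13.8, 2.7) before and (14.9, 5.9) after.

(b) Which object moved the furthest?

the purple cube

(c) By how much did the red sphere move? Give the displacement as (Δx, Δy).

(-2.4, -1.5)

The red sphere was at about (6.5, 4.9) and moved to about (4.1, 3.4).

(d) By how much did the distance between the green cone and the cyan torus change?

+0.3

They were about 2.9 units apart before and 3.2 after — 0.3 units further apart.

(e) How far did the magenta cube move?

1.4

The magenta cube was near (11.7, 1.5) before and (10.6, 2.3) after, so it travelled √(1.1² + 0.8²) ≈ 1.4 units.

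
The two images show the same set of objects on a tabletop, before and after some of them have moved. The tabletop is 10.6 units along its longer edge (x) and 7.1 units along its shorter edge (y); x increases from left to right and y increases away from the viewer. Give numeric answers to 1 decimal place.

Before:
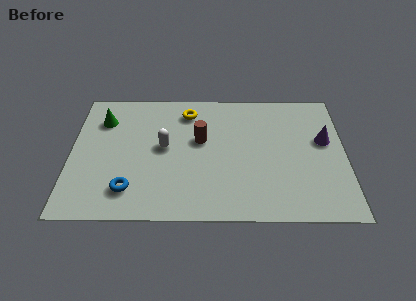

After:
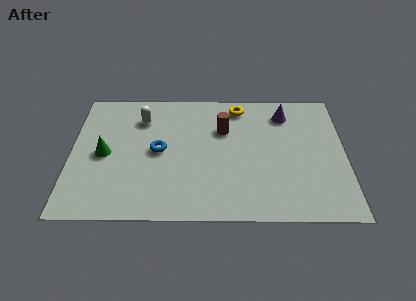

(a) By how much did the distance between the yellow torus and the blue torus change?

-0.8

Before: roughly 4.8 units apart; after: 4.0. That's 0.8 units closer together.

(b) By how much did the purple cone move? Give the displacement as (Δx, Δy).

(-1.5, 1.5)

The purple cone started near (9.8, 4.2) and ended near (8.3, 5.7).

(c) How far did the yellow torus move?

2.0

The yellow torus was near (4.5, 5.8) before and (6.5, 6.1) after, so it travelled √(2.0² + 0.3²) ≈ 2.0 units.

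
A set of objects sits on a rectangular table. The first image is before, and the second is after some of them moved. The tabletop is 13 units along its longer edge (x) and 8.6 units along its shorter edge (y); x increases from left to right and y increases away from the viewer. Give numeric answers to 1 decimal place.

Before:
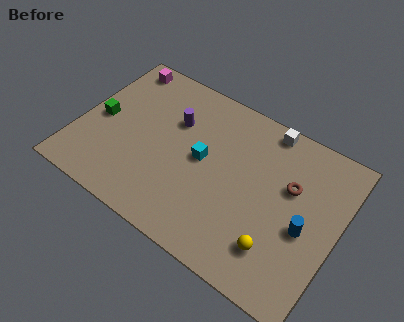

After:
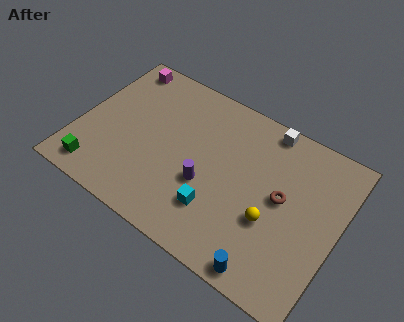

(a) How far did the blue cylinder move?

3.2

From (11.5, 3.7) to (10.2, 0.8), the blue cylinder covered √(1.3² + 2.9²) ≈ 3.2 units.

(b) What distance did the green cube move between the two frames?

2.9

The green cube was near (1.0, 4.1) before and (1.4, 1.2) after, so it travelled √(0.4² + 2.9²) ≈ 2.9 units.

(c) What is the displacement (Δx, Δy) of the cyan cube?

(1.1, -2.2)

The cyan cube was at about (6.2, 4.5) and moved to about (7.3, 2.3).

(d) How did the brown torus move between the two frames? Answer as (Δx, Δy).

(-0.3, -0.8)

The brown torus was at about (10.5, 5.4) and moved to about (10.2, 4.6).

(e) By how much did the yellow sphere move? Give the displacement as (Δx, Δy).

(-0.5, 1.2)

From the two frames, the yellow sphere sits at roughly (10.4, 2.0) before and (9.9, 3.2) after.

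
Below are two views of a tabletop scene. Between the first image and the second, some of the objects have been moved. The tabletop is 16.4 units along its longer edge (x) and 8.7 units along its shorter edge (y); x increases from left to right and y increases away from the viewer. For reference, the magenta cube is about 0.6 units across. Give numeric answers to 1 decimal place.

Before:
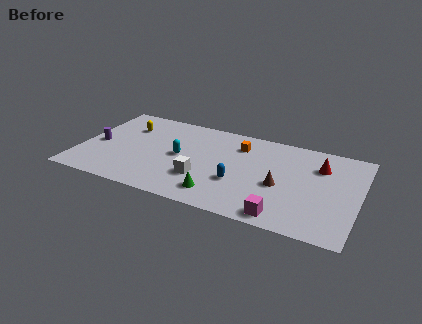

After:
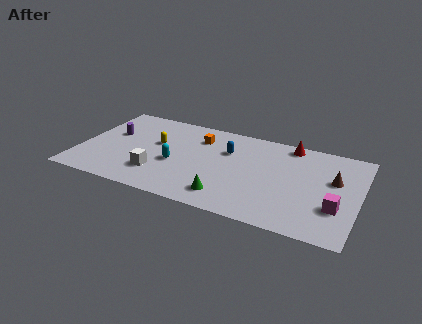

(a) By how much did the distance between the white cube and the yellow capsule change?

-3.2

The distance was about 6.1 in the first image and 2.9 in the second, so they moved 3.2 units closer together.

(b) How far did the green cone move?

0.5

The green cone moved from about (8.5, 1.6) to (9.0, 1.6), a distance of √(0.5² + 0.0²) ≈ 0.5.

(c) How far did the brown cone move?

3.4

The brown cone was near (11.9, 3.7) before and (14.9, 5.3) after, so it travelled √(3.0² + 1.6²) ≈ 3.4 units.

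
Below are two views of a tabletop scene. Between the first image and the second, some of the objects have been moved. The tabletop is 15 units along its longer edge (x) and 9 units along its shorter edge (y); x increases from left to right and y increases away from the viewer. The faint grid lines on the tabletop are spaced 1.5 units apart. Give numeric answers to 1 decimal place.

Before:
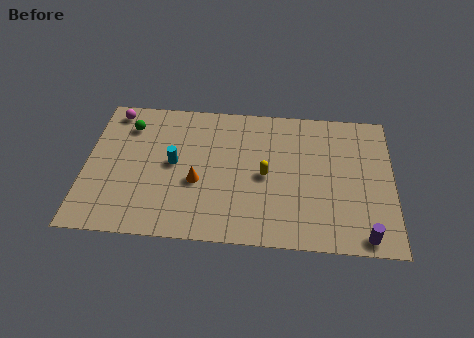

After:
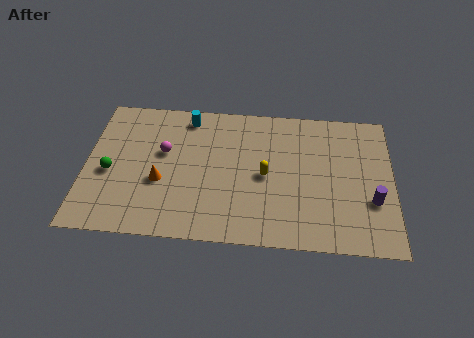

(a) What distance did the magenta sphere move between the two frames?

3.6

The magenta sphere was near (1.2, 7.9) before and (3.8, 5.4) after, so it travelled √(2.6² + 2.5²) ≈ 3.6 units.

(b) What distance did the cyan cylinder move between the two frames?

3.2

From (4.3, 4.7) to (4.9, 7.8), the cyan cylinder covered √(0.6² + 3.1²) ≈ 3.2 units.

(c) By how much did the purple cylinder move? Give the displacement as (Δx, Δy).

(0.4, 2.2)

From the two frames, the purple cylinder sits at roughly (13.6, 0.9) before and (14.0, 3.1) after.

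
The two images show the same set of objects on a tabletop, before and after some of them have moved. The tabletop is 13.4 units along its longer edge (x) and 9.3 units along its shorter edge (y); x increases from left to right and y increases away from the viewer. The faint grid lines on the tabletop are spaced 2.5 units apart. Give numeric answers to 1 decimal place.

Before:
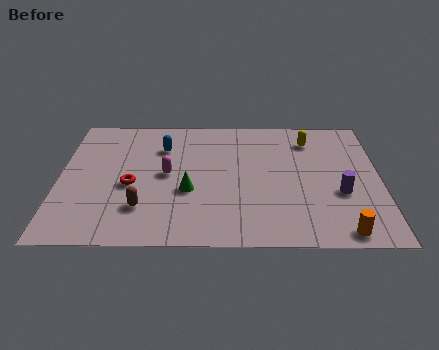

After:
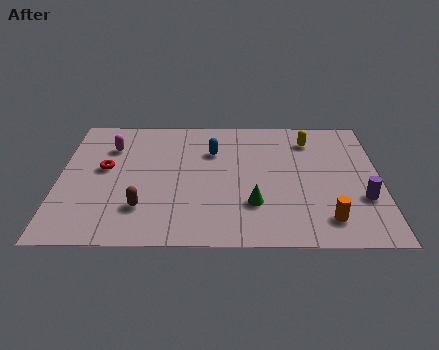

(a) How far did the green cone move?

2.8

The green cone was near (5.4, 3.6) before and (8.1, 2.7) after, so it travelled √(2.7² + 0.9²) ≈ 2.8 units.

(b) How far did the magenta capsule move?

3.1

From (4.5, 4.8) to (2.1, 6.8), the magenta capsule covered √(2.4² + 2.0²) ≈ 3.1 units.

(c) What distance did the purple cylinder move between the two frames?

1.0

The purple cylinder was near (11.7, 3.5) before and (12.6, 3.1) after, so it travelled √(0.9² + 0.4²) ≈ 1.0 units.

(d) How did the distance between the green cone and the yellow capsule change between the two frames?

-1.1

They were about 6.4 units apart before and 5.3 after — 1.1 units closer together.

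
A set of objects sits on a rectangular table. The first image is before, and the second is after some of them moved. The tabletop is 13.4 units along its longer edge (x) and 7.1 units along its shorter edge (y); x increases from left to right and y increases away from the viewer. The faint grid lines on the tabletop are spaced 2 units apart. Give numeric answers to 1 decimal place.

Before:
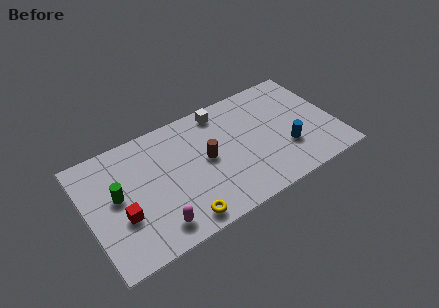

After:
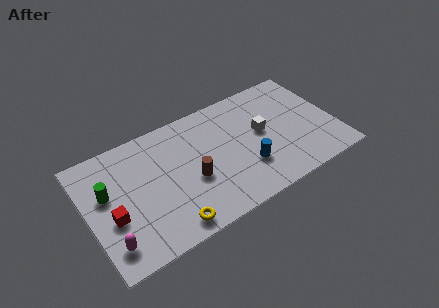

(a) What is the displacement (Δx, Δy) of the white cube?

(1.9, -2.3)

The white cube was at about (7.6, 6.2) and moved to about (9.5, 3.9).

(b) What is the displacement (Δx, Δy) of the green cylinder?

(-0.5, 0.4)

The green cylinder was at about (1.6, 3.9) and moved to about (1.1, 4.3).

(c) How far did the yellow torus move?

0.6

The yellow torus moved from about (4.6, 0.9) to (4.0, 0.9), a distance of √(0.6² + 0.0²) ≈ 0.6.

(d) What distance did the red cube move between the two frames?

0.5

The red cube moved from about (1.7, 2.6) to (1.2, 2.8), a distance of √(0.5² + 0.2²) ≈ 0.5.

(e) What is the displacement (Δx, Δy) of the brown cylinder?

(-0.9, -0.8)

The brown cylinder started near (6.4, 3.7) and ended near (5.5, 2.9).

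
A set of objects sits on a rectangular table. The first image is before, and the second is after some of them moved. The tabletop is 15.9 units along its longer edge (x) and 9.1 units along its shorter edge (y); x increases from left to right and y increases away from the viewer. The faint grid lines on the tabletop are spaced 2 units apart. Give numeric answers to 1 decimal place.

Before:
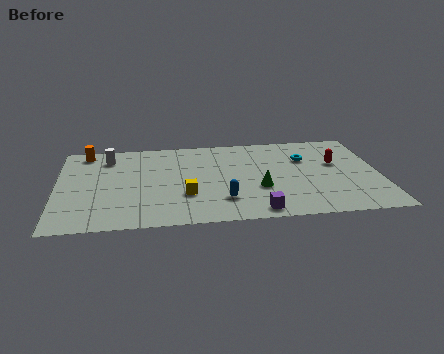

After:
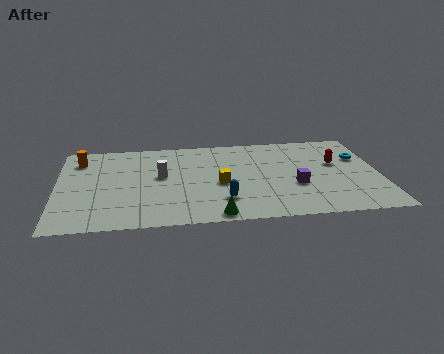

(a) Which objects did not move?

the red capsule and the blue capsule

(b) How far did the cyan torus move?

2.7

The cyan torus moved from about (12.3, 6.2) to (15.0, 6.0), a distance of √(2.7² + 0.2²) ≈ 2.7.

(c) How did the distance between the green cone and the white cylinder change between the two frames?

-3.4

The distance was about 8.4 in the first image and 5.0 in the second, so they moved 3.4 units closer together.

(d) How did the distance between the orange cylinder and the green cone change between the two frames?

-0.5

Before: roughly 9.7 units apart; after: 9.2. That's 0.5 units closer together.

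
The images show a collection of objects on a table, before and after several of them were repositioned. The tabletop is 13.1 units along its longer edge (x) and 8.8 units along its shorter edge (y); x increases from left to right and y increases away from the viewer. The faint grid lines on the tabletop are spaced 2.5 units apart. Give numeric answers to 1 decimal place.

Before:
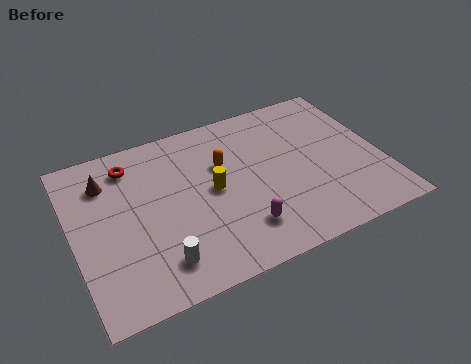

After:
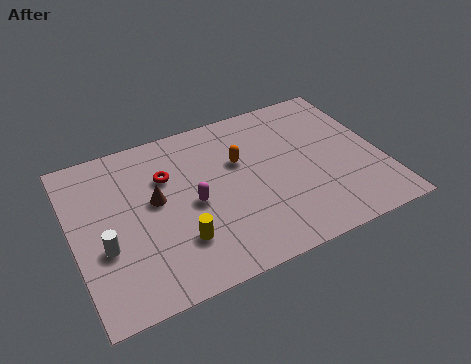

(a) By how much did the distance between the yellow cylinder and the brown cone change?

-2.2

They were about 4.8 units apart before and 2.6 after — 2.2 units closer together.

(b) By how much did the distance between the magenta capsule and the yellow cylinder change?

-0.8

The distance was about 2.7 in the first image and 1.9 in the second, so they moved 0.8 units closer together.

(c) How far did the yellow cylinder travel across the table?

2.7

The yellow cylinder moved from about (5.9, 4.5) to (4.2, 2.4), a distance of √(1.7² + 2.1²) ≈ 2.7.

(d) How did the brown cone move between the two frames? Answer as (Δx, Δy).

(1.9, -1.8)

The brown cone started near (1.6, 6.7) and ended near (3.5, 4.9).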